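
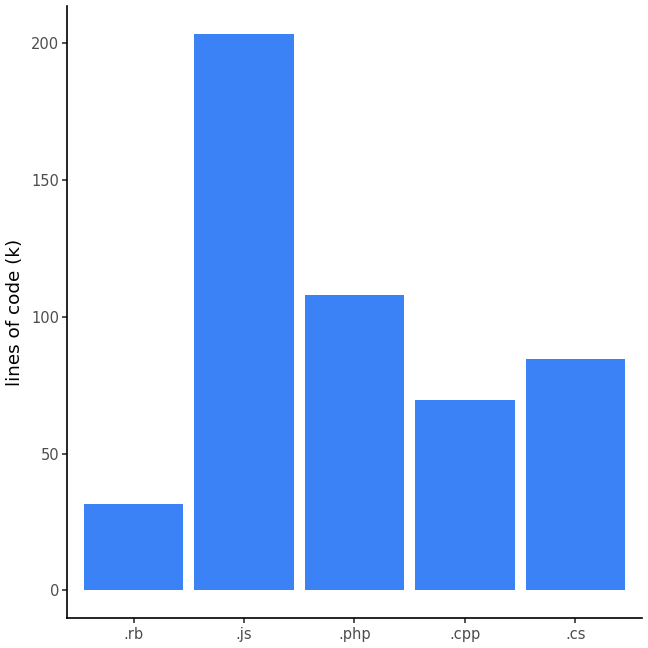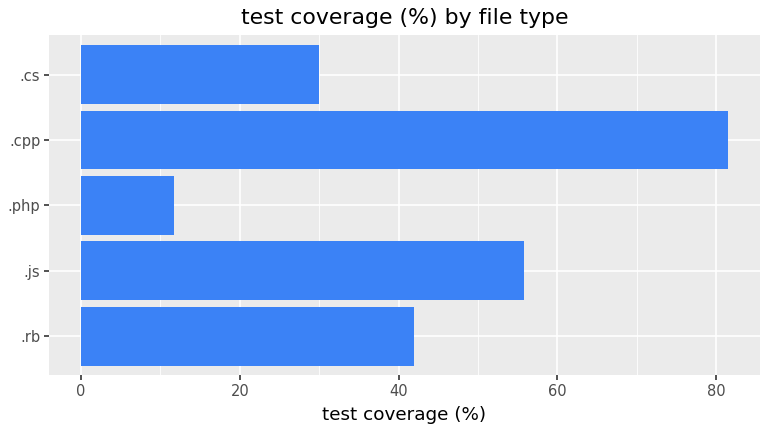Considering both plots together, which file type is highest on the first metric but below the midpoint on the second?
.php

Chart 2 median test coverage (%) ≈ 40; below-median file types: .php, .cs. Among those, .php has the highest lines of code (k) (≈ 100).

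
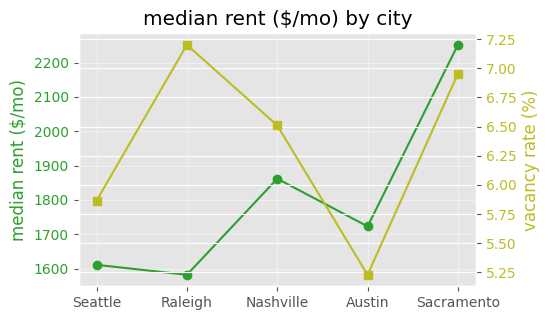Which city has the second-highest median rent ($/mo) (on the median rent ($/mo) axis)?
Top 3 (on the median rent ($/mo) axis): Sacramento ≈ 2300, Nashville ≈ 1900, Austin ≈ 1700.

Nashville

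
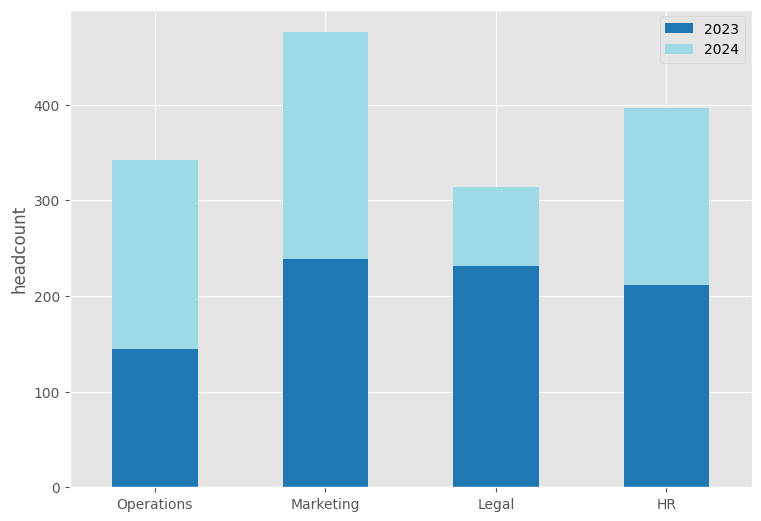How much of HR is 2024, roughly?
2024 top ≈ 400, bottom ≈ 200; segment ≈ 200.

≈ 200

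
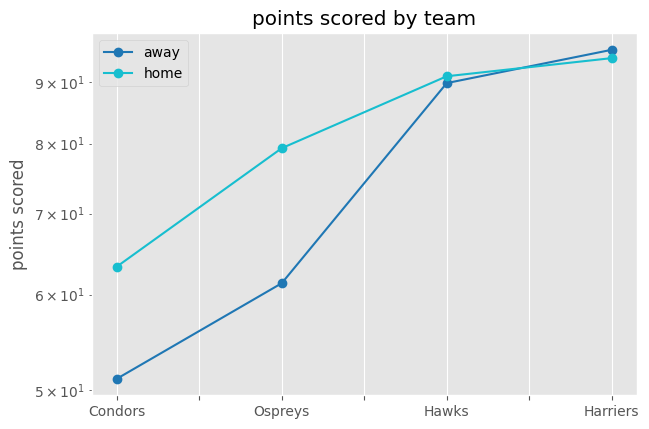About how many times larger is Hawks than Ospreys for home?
Hawks ≈ 90, Ospreys ≈ 80; 90/80 ≈ 1.12.

≈ 1.12×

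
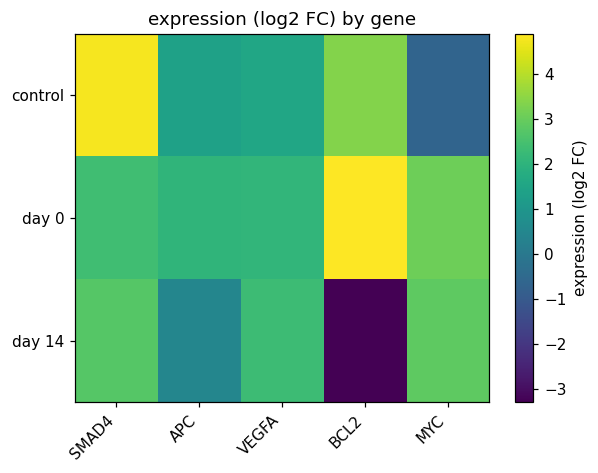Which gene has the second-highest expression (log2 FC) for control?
Top 3 for control: SMAD4 ≈ 5, BCL2 ≈ 3, VEGFA ≈ 2.

BCL2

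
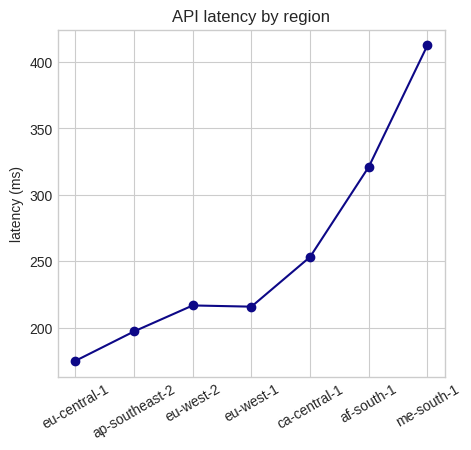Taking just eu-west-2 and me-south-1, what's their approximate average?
(220 + 420) / 2 ≈ 320.

≈ 320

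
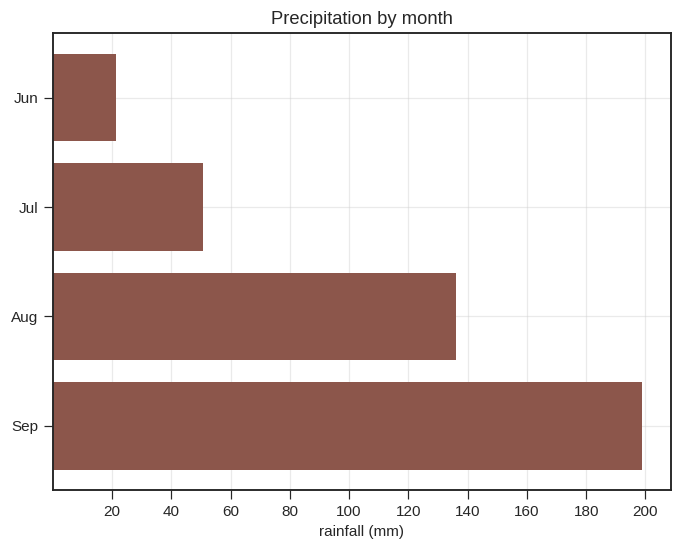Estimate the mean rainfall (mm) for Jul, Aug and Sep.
(60 + 140 + 200) / 3 ≈ 133.

≈ 133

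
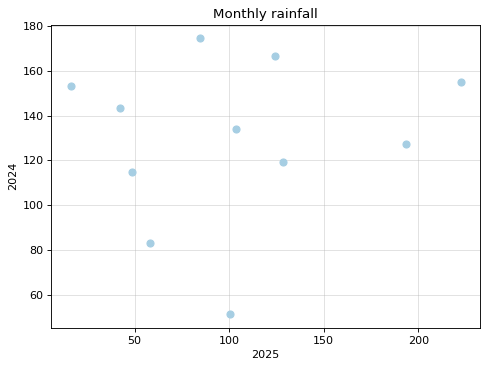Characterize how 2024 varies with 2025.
Points are roughly uncorrelated; weak (|r| ≈ 0.1).

no clear correlation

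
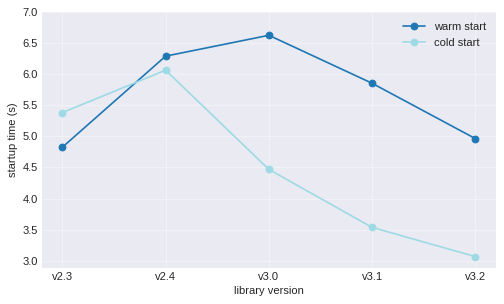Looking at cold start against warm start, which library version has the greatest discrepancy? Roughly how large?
v3.1, ≈ 2.5 s

v3.1: cold start ≈ 3.5, warm start ≈ 6.0 → gap ≈ 2.5. Next-largest (v3.0) is only ≈ 2.0.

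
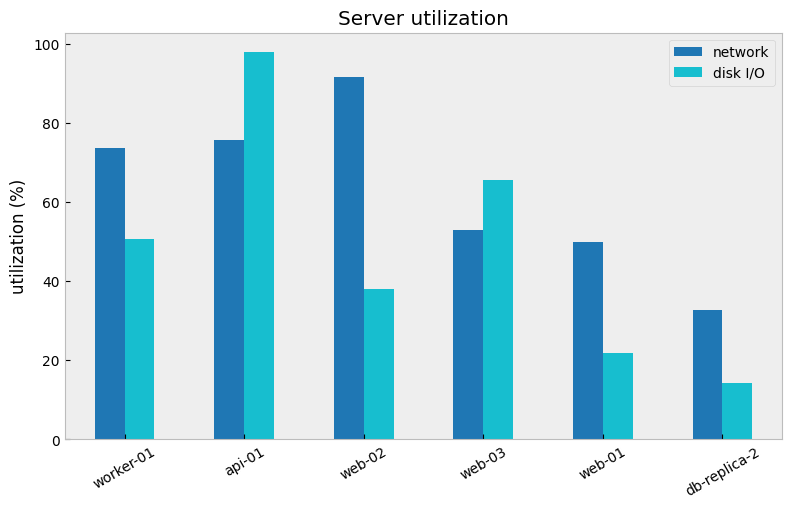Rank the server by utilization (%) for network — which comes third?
worker-01

Top 4 for network: web-02 ≈ 90, api-01 ≈ 80, worker-01 ≈ 70, web-03 ≈ 50.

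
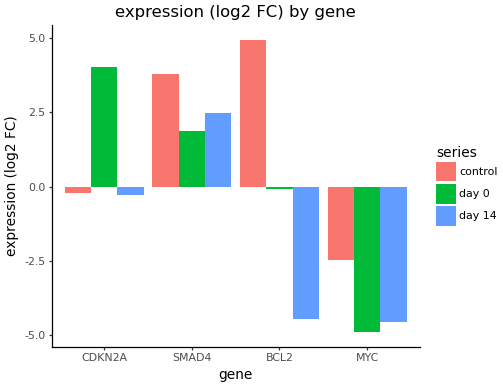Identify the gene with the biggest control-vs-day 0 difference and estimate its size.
BCL2: control ≈ 5, day 0 ≈ 0 → gap ≈ 5. Next-largest (CDKN2A) is only ≈ 4.

BCL2, ≈ 5 log2 FC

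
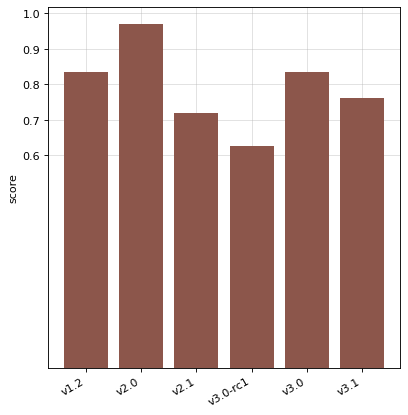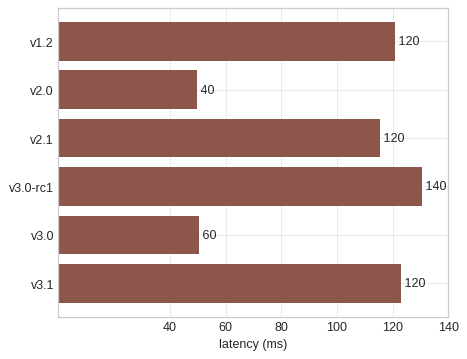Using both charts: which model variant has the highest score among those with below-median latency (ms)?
v2.0

Chart 2 median latency (ms) ≈ 120; below-median model variants: v2.0, v2.1, v3.0. Among those, v2.0 has the highest score (≈ 1).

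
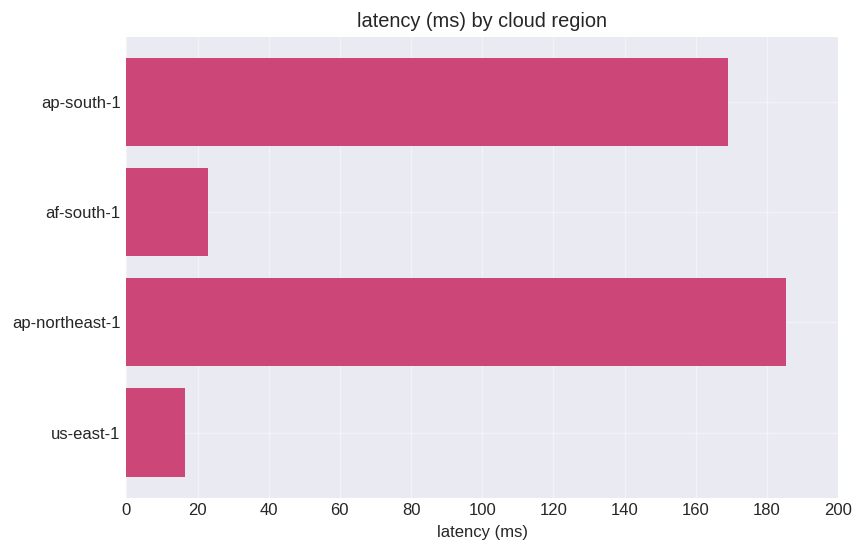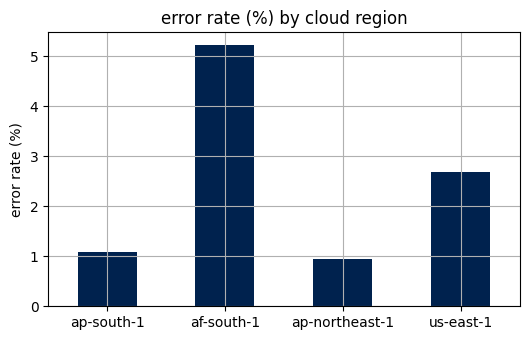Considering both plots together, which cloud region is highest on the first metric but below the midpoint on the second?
Chart 2 median error rate (%) ≈ 2; below-median cloud regions: ap-south-1, ap-northeast-1. Among those, ap-northeast-1 has the highest latency (ms) (≈ 180).

ap-northeast-1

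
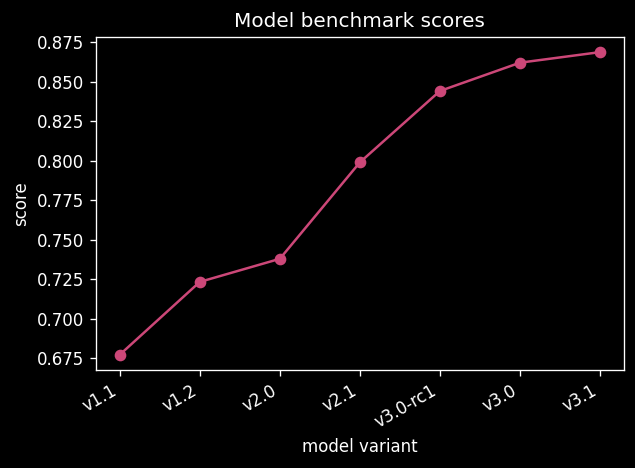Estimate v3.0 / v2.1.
≈ 1.07×

v3.0 ≈ 0.86, v2.1 ≈ 0.80; 0.86/0.80 ≈ 1.07.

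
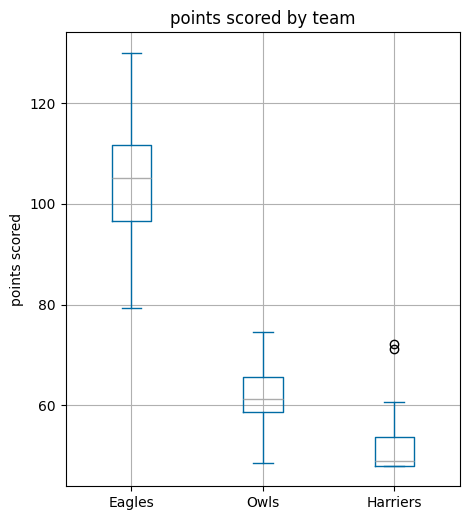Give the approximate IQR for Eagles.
Q3 ≈ 110, Q1 ≈ 95; IQR ≈ 15.

≈ 15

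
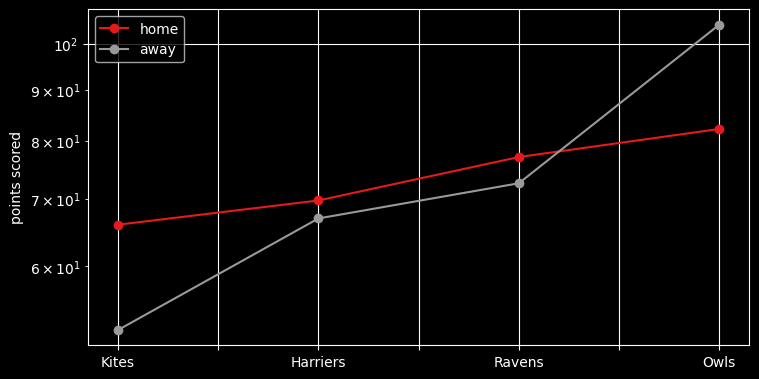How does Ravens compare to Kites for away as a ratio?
Ravens ≈ 75, Kites ≈ 50; 75/50 ≈ 1.5.

≈ 1.5×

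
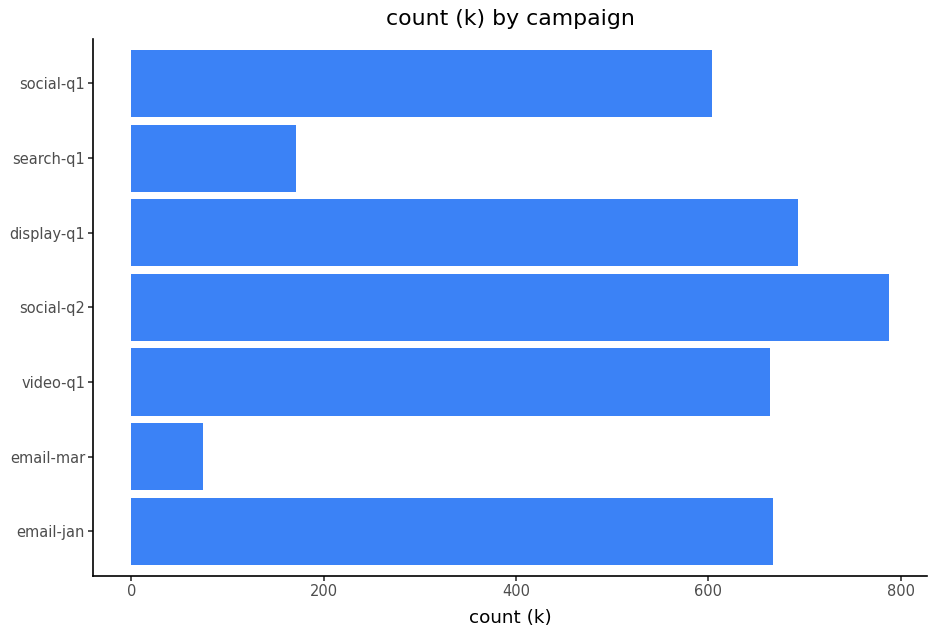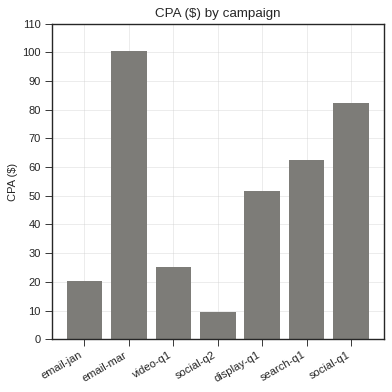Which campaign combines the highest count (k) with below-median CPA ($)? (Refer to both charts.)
Chart 2 median CPA ($) ≈ 50; below-median campaigns: email-jan, video-q1, social-q2. Among those, social-q2 has the highest count (k) (≈ 800).

social-q2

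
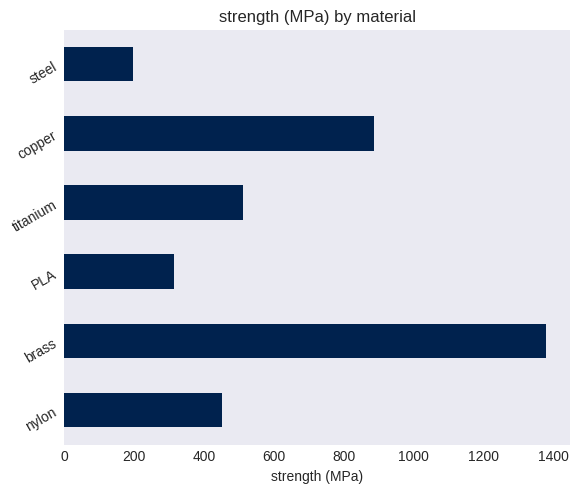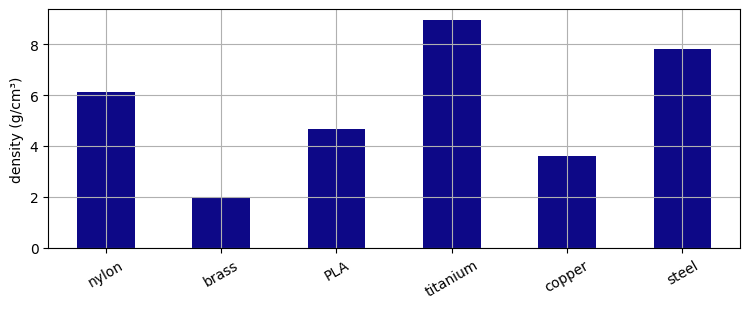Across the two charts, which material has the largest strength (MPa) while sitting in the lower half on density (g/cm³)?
Chart 2 median density (g/cm³) ≈ 5; below-median materials: brass, PLA, copper. Among those, brass has the highest strength (MPa) (≈ 1400).

brass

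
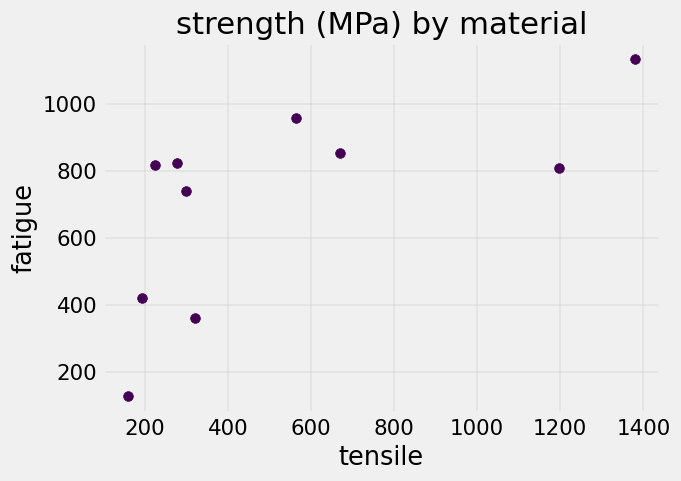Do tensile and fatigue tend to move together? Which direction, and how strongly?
positive, moderate

Points are positively correlated; moderate (|r| ≈ 0.6).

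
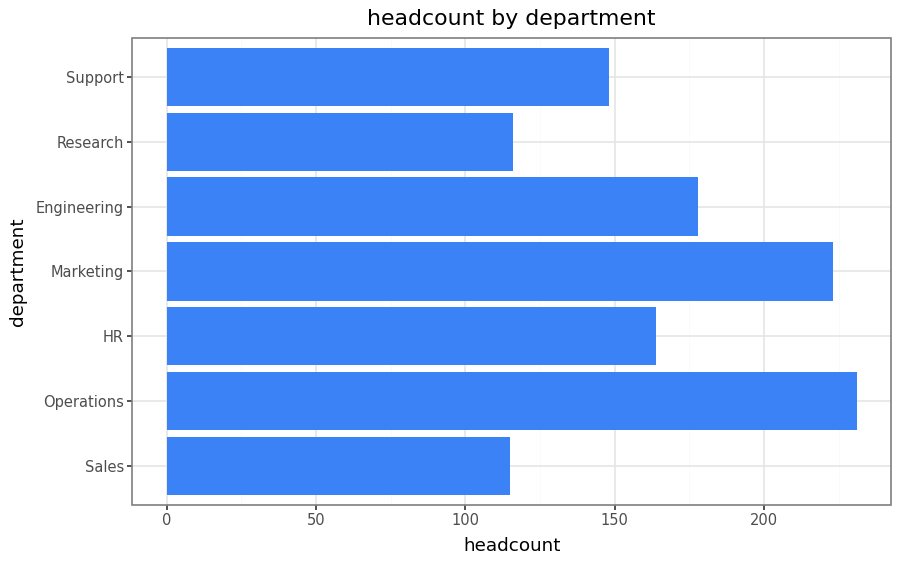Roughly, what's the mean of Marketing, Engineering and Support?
≈ 180

(220 + 180 + 140) / 3 ≈ 180.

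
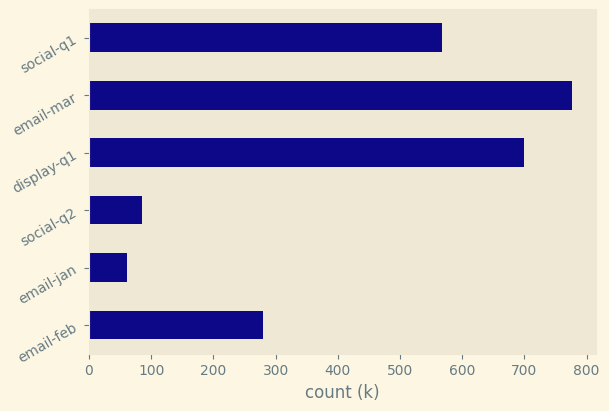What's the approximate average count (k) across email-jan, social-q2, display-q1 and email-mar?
(100 + 100 + 700 + 800) / 4 ≈ 425.

≈ 425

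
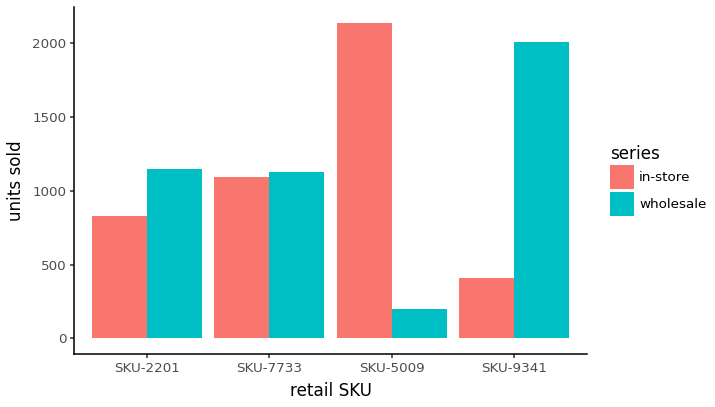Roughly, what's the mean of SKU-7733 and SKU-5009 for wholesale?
(1200 + 200) / 2 ≈ 700.

≈ 700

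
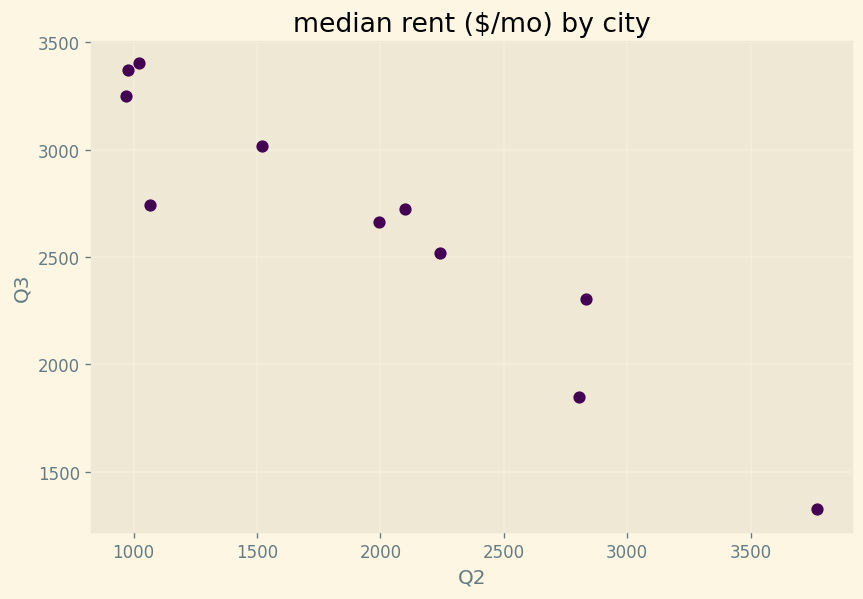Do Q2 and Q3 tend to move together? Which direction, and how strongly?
negative, strong

Points are negatively correlated; strong (|r| ≈ 0.9).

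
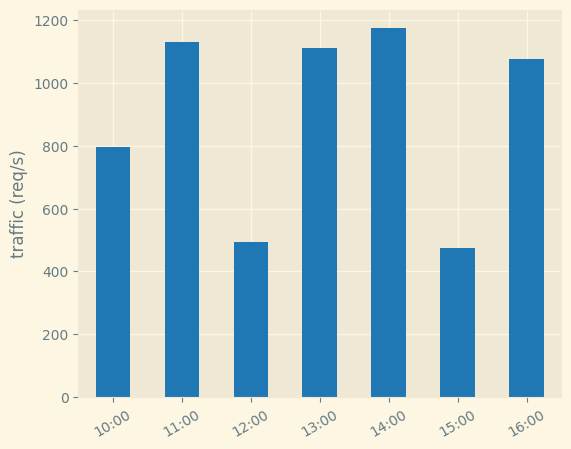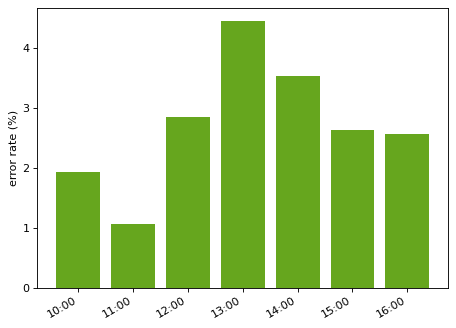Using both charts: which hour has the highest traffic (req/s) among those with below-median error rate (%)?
11:00

Chart 2 median error rate (%) ≈ 2.5; below-median hours: 10:00, 11:00, 16:00. Among those, 11:00 has the highest traffic (req/s) (≈ 1200).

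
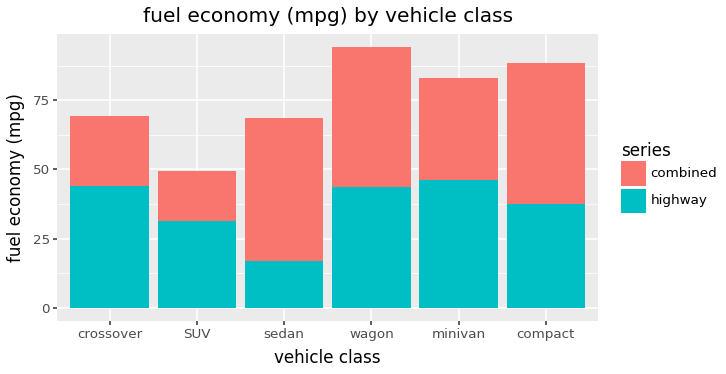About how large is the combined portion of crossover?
combined top ≈ 70, bottom ≈ 40; segment ≈ 30.

≈ 30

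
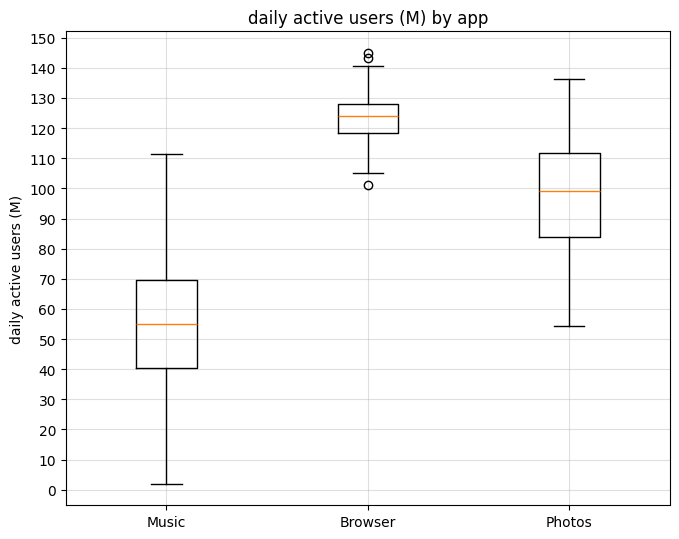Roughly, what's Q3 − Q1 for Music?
Q3 ≈ 70, Q1 ≈ 40; IQR ≈ 30.

≈ 30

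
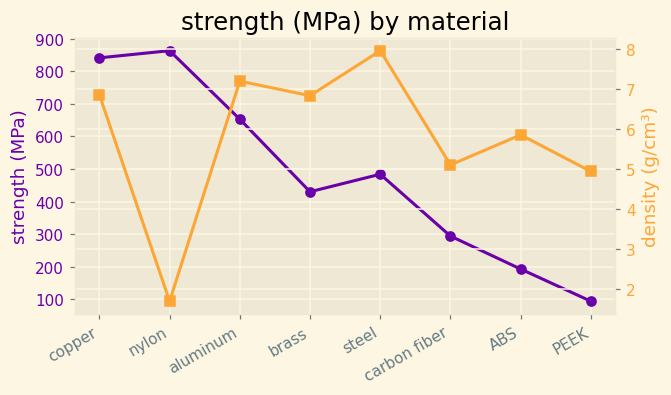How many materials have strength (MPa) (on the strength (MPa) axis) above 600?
3

Above 600: copper, nylon, aluminum.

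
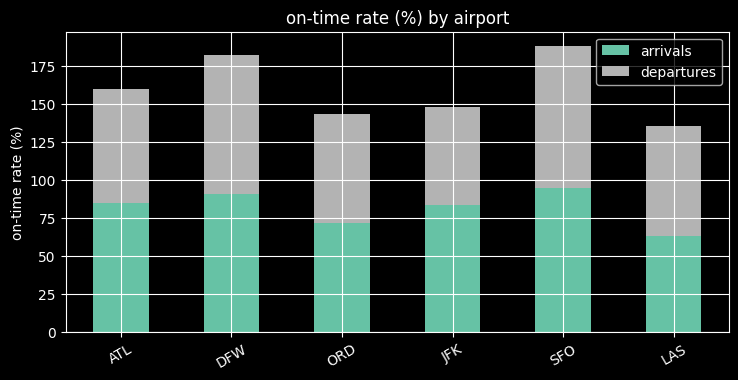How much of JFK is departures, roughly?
departures top ≈ 140, bottom ≈ 80; segment ≈ 60.

≈ 60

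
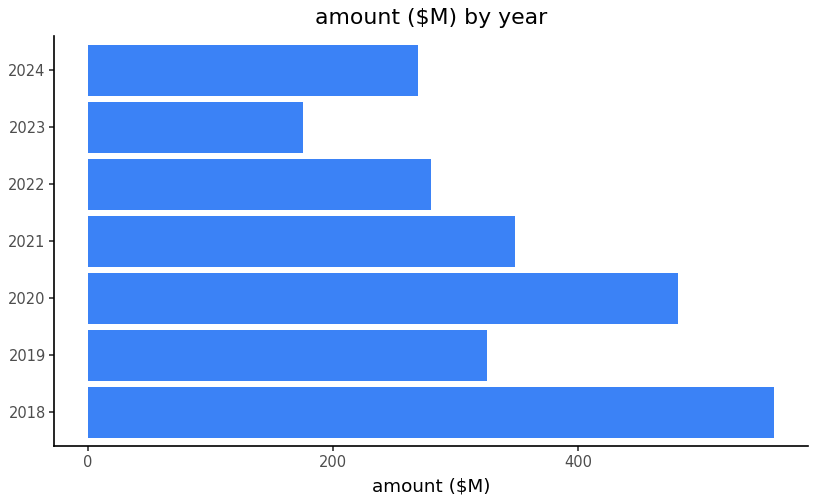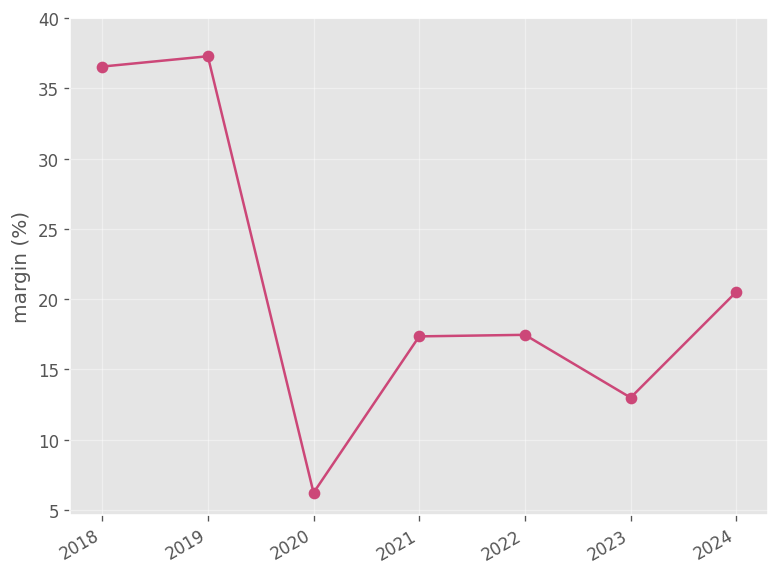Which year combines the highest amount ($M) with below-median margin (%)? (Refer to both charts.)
Chart 2 median margin (%) ≈ 15; below-median years: 2020, 2021, 2023. Among those, 2020 has the highest amount ($M) (≈ 500).

2020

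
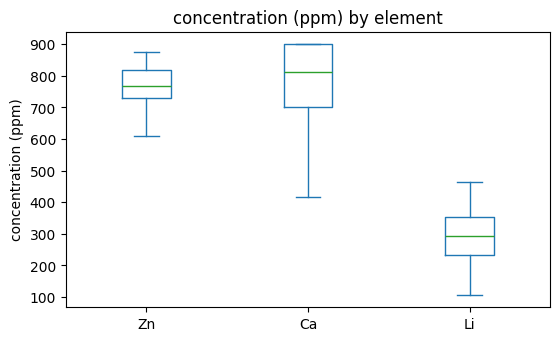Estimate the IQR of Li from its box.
Q3 ≈ 350, Q1 ≈ 250; IQR ≈ 100.

≈ 100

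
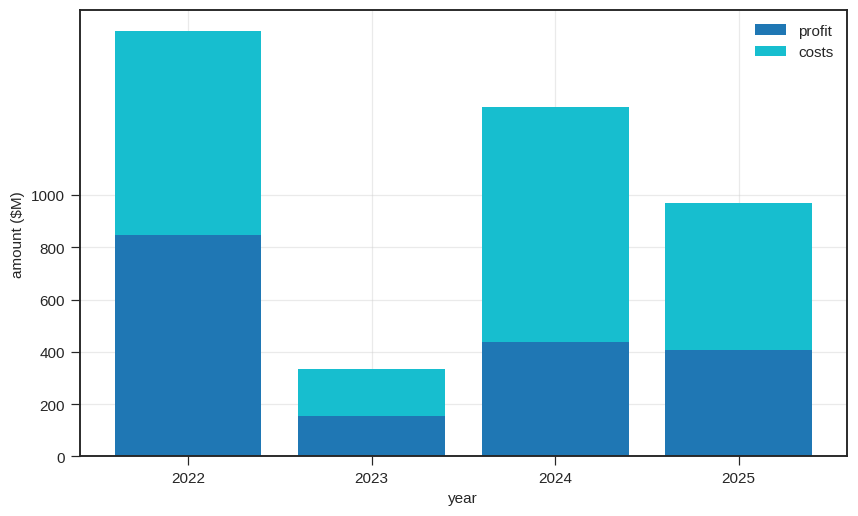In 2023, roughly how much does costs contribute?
costs top ≈ 400, bottom ≈ 200; segment ≈ 200.

≈ 200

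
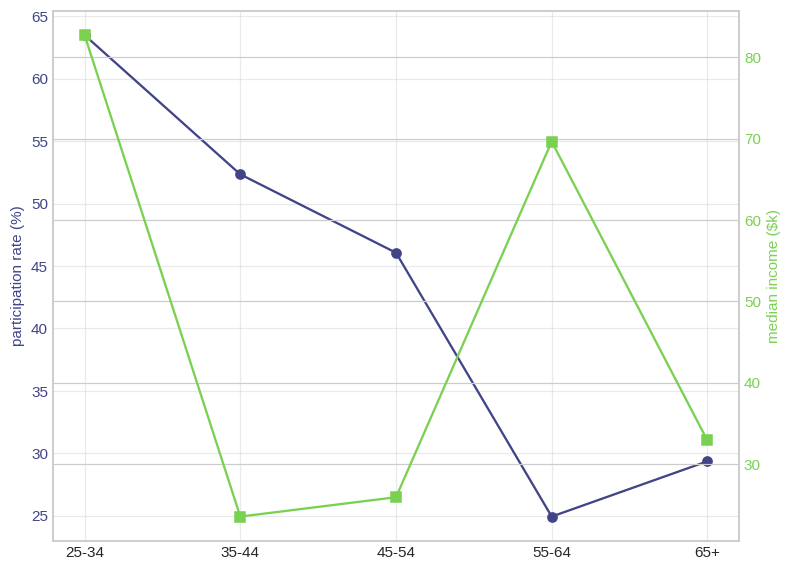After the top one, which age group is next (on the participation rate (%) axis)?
35-44

Top 3 (on the participation rate (%) axis): 25-34 ≈ 65, 35-44 ≈ 50, 45-54 ≈ 45.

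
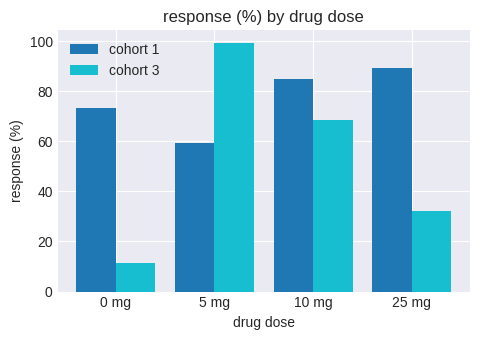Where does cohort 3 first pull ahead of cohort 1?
0 mg: cohort 3 ≈ 10 vs cohort 1 ≈ 70 (not yet); 5 mg: cohort 3 ≈ 100 vs cohort 1 ≈ 60 (first crossover).

5 mg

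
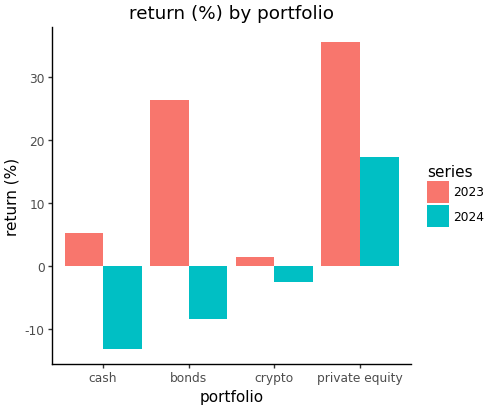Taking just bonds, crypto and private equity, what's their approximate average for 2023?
≈ 20

(25 + 0 + 35) / 3 ≈ 20.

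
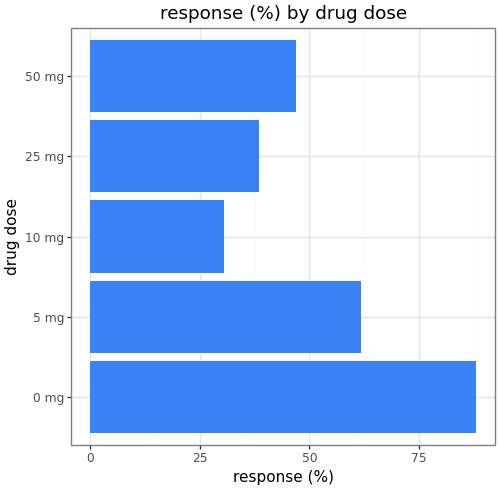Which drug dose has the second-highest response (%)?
Top 3: 0 mg ≈ 90, 5 mg ≈ 60, 50 mg ≈ 50.

5 mg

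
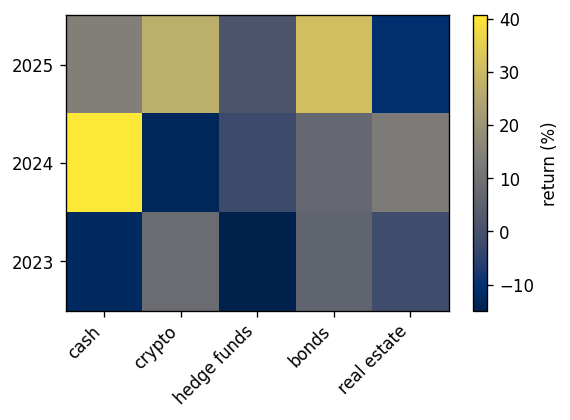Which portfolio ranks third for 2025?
cash

Top 4 for 2025: bonds ≈ 30, crypto ≈ 25, cash ≈ 15, hedge funds ≈ 0.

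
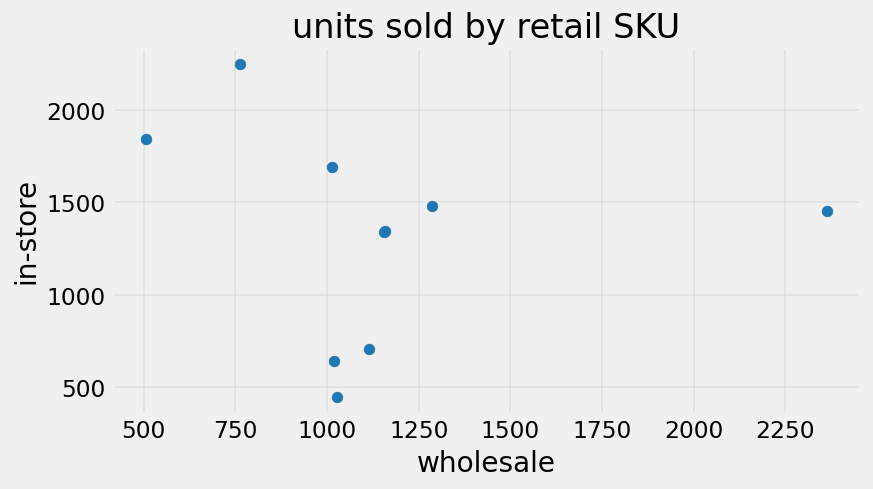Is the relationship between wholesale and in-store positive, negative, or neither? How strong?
Points are roughly uncorrelated; weak (|r| ≈ 0.1).

no clear correlation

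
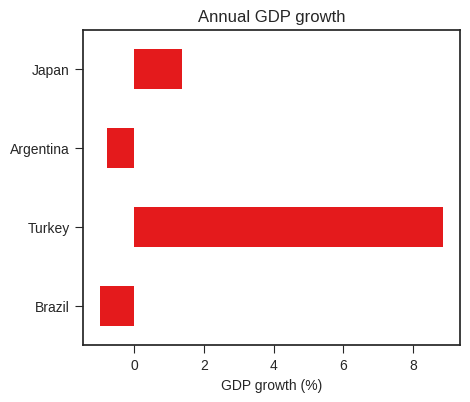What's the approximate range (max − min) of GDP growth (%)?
Max Turkey ≈ 9, min Brazil ≈ -1; range ≈ 10.

≈ 10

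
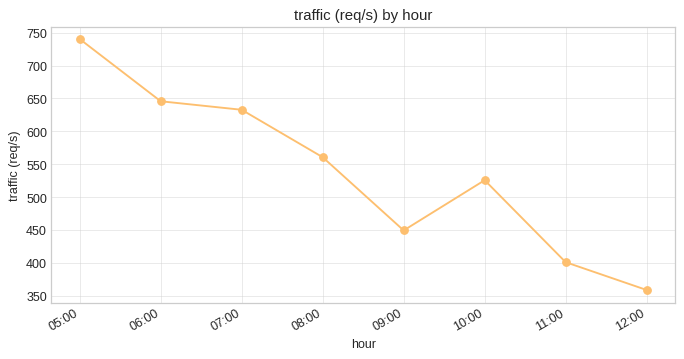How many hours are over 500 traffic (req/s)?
Above 500: 05:00, 06:00, 07:00, 08:00, 10:00.

5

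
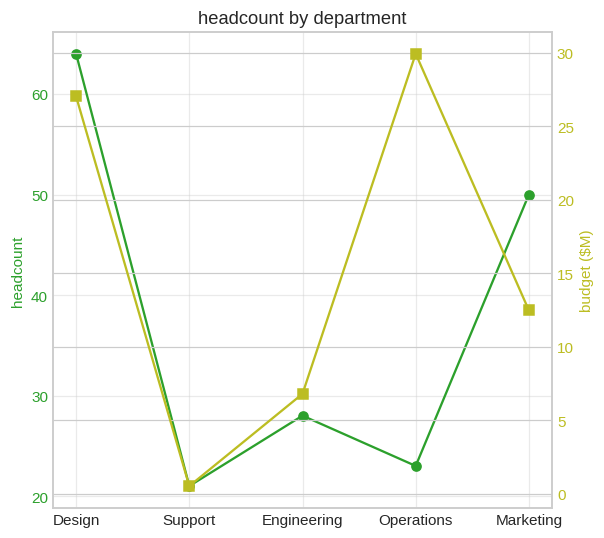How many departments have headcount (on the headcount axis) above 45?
2

Above 45: Design, Marketing.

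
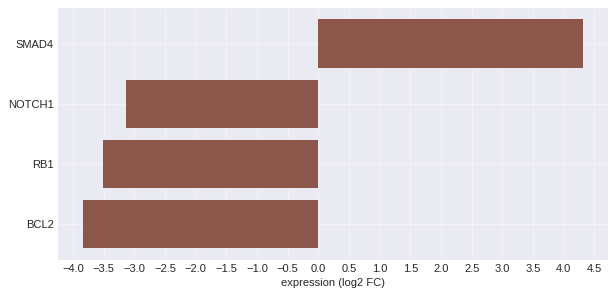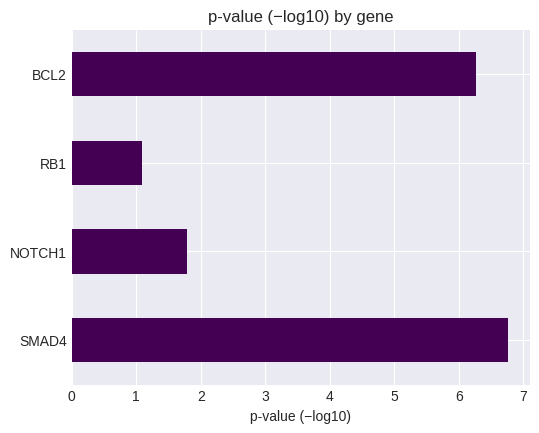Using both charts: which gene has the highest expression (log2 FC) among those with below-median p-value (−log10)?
NOTCH1

Chart 2 median p-value (−log10) ≈ 4; below-median genes: NOTCH1, RB1. Among those, NOTCH1 has the highest expression (log2 FC) (≈ -3).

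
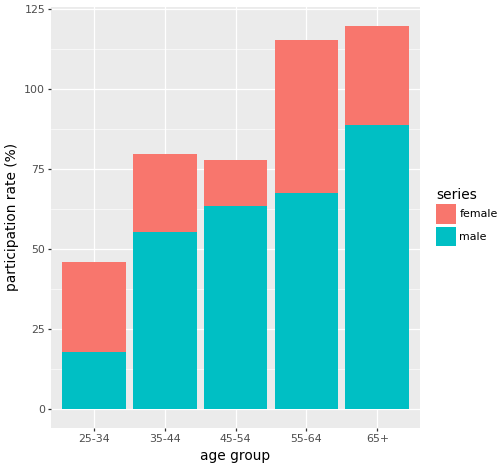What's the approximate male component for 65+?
≈ 90

male top ≈ 90, bottom ≈ 0; segment ≈ 90.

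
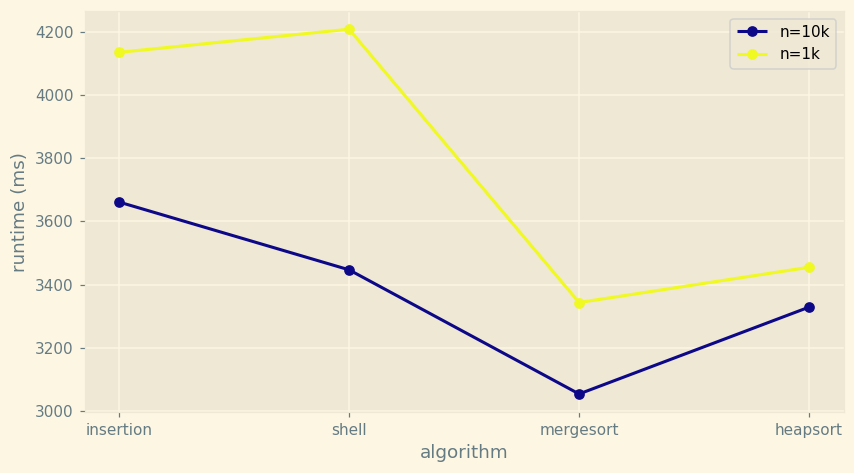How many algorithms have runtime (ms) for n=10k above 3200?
3

Above 3200: insertion, shell, heapsort.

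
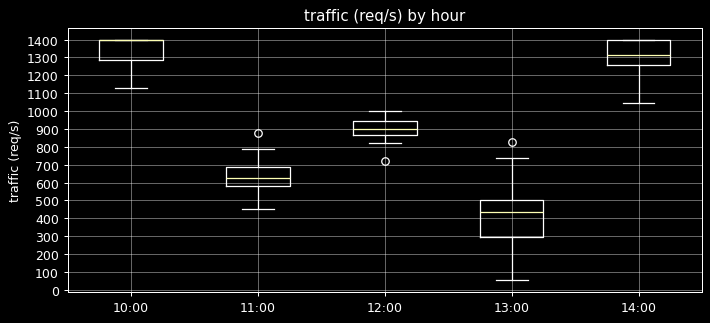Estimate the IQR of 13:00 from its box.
Q3 ≈ 500, Q1 ≈ 300; IQR ≈ 200.

≈ 200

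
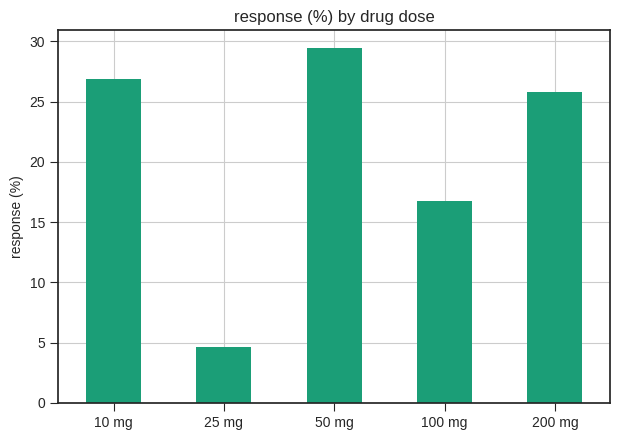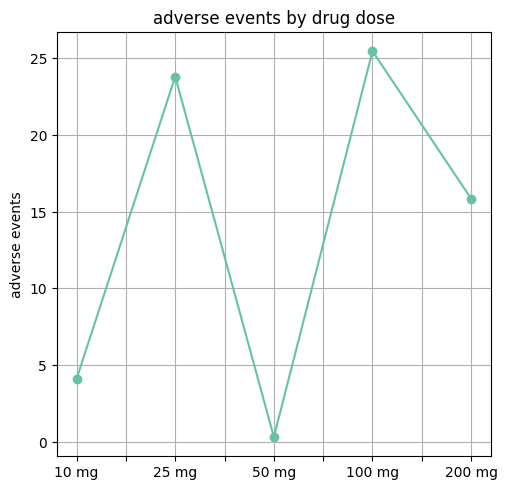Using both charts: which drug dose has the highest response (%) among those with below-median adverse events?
50 mg

Chart 2 median adverse events ≈ 15; below-median drug doses: 10 mg, 50 mg. Among those, 50 mg has the highest response (%) (≈ 30).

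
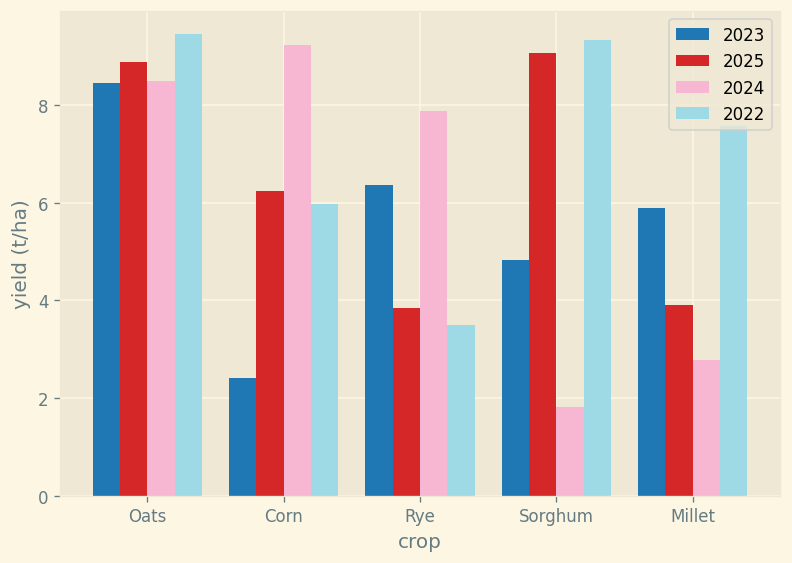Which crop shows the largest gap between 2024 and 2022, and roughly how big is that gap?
Sorghum: 2024 ≈ 2, 2022 ≈ 9 → gap ≈ 7. Next-largest (Millet) is only ≈ 5.

Sorghum, ≈ 7 t/ha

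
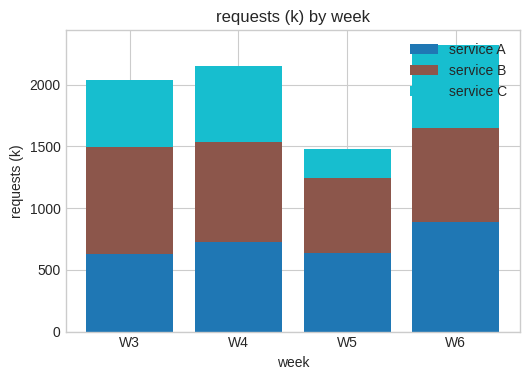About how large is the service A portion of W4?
≈ 800

service A top ≈ 800, bottom ≈ 0; segment ≈ 800.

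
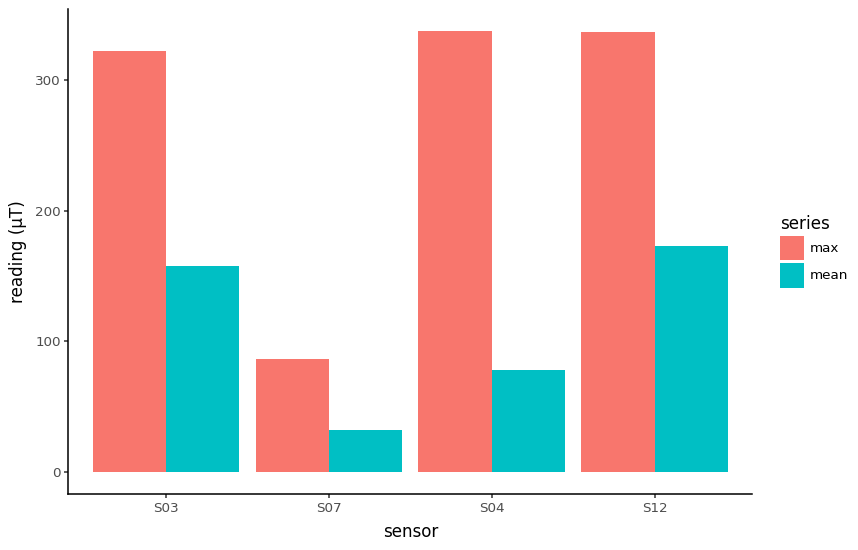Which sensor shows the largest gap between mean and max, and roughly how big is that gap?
S04, ≈ 250 µT

S04: mean ≈ 100, max ≈ 350 → gap ≈ 250. Next-largest (S03) is only ≈ 150.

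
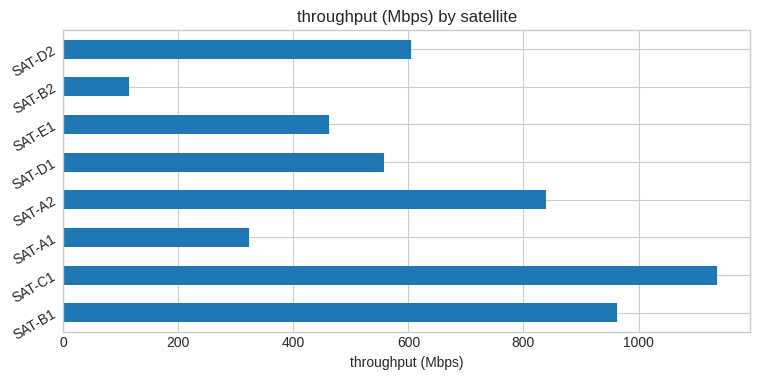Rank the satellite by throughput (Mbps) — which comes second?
SAT-B1

Top 3: SAT-C1 ≈ 1100, SAT-B1 ≈ 1000, SAT-A2 ≈ 800.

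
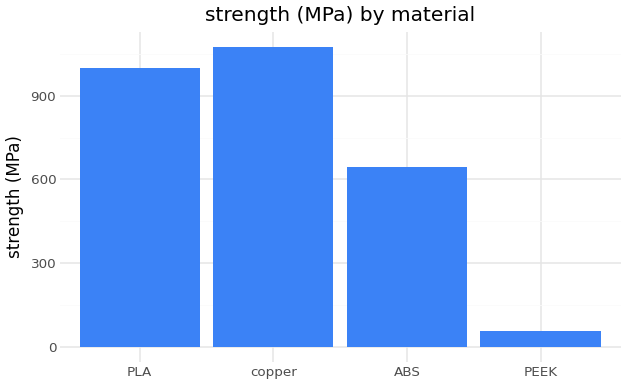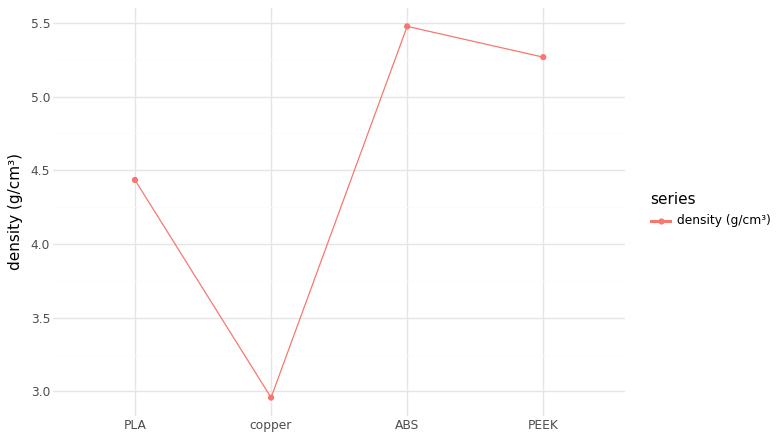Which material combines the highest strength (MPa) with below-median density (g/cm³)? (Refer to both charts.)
Chart 2 median density (g/cm³) ≈ 5; below-median materials: PLA, copper. Among those, copper has the highest strength (MPa) (≈ 1100).

copper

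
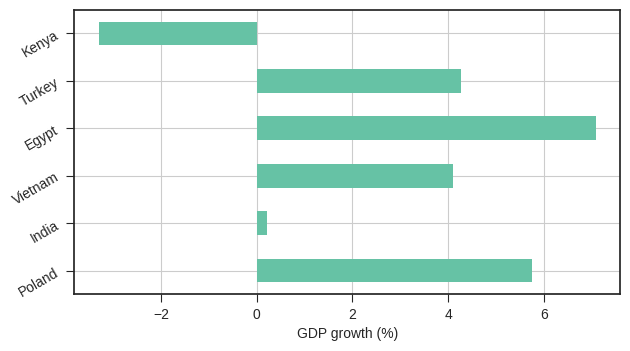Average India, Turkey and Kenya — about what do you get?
(0 + 4 + -3) / 3 ≈ 0.

≈ 0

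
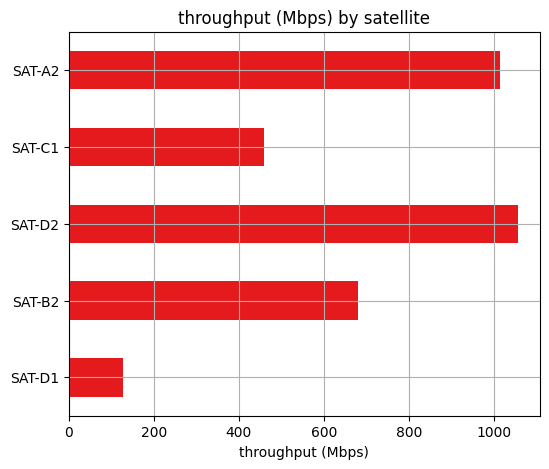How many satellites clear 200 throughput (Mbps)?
Above 200: SAT-B2, SAT-D2, SAT-C1, SAT-A2.

4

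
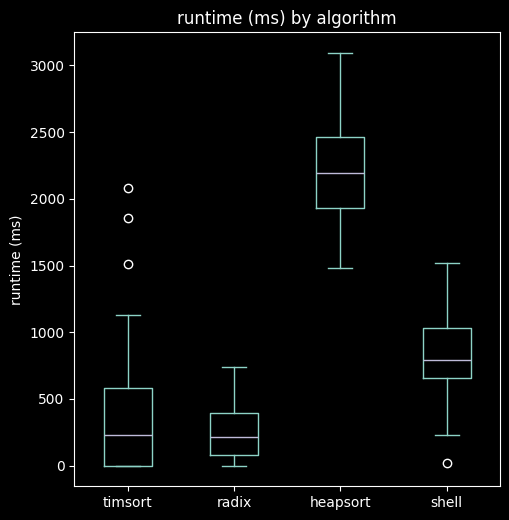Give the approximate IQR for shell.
Q3 ≈ 1000, Q1 ≈ 600; IQR ≈ 400.

≈ 400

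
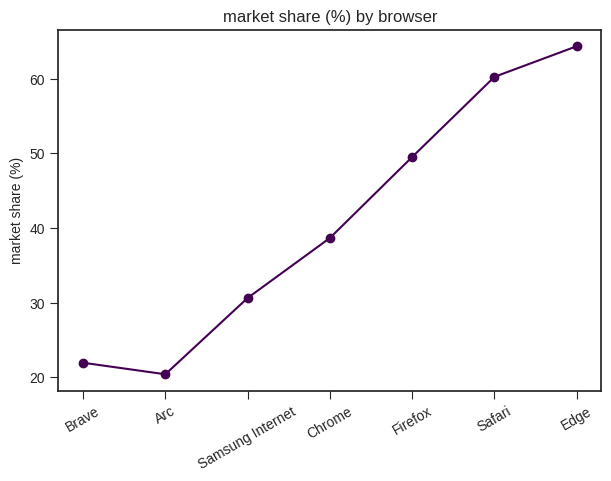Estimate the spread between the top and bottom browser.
≈ 45

Max Edge ≈ 65, min Arc ≈ 20; range ≈ 45.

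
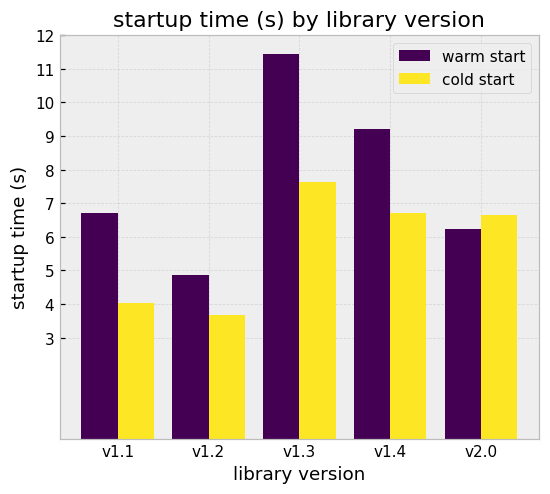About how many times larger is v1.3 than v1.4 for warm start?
v1.3 ≈ 11, v1.4 ≈ 9; 11/9 ≈ 1.22.

≈ 1.22×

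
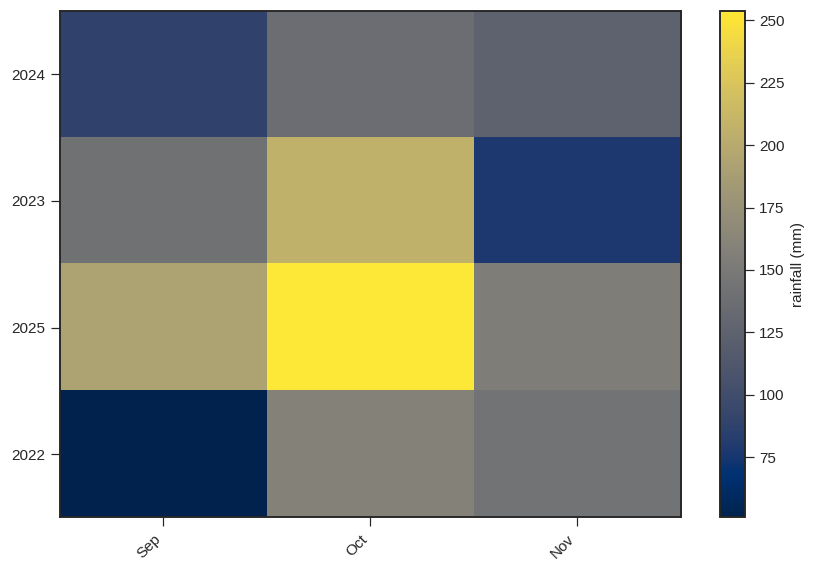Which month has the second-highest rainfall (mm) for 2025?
Top 3 for 2025: Oct ≈ 260, Sep ≈ 200, Nov ≈ 160.

Sep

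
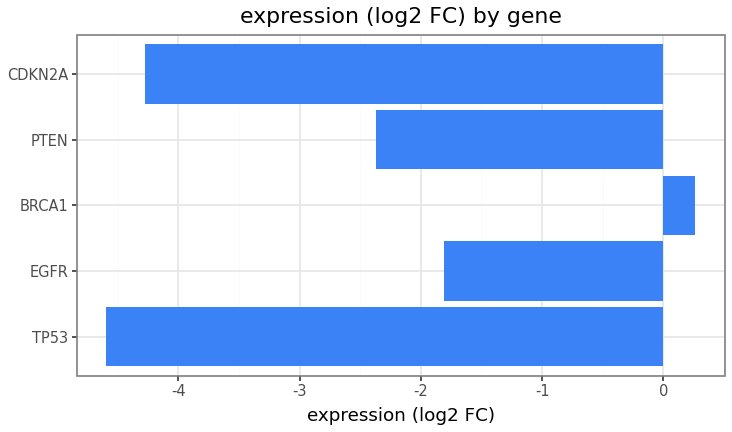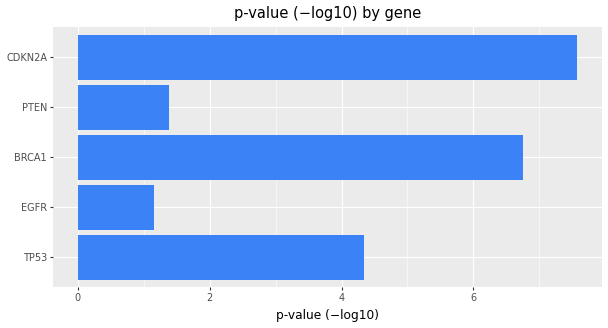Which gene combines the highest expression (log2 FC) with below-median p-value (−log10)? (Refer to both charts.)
Chart 2 median p-value (−log10) ≈ 4; below-median genes: EGFR, PTEN. Among those, EGFR has the highest expression (log2 FC) (≈ -1.8).

EGFR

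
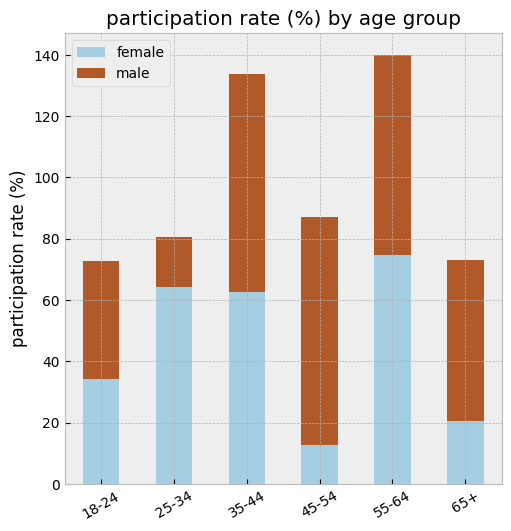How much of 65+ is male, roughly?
≈ 60

male top ≈ 80, bottom ≈ 20; segment ≈ 60.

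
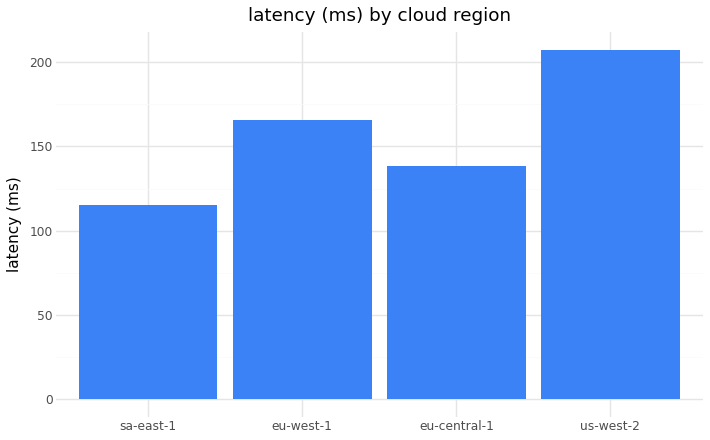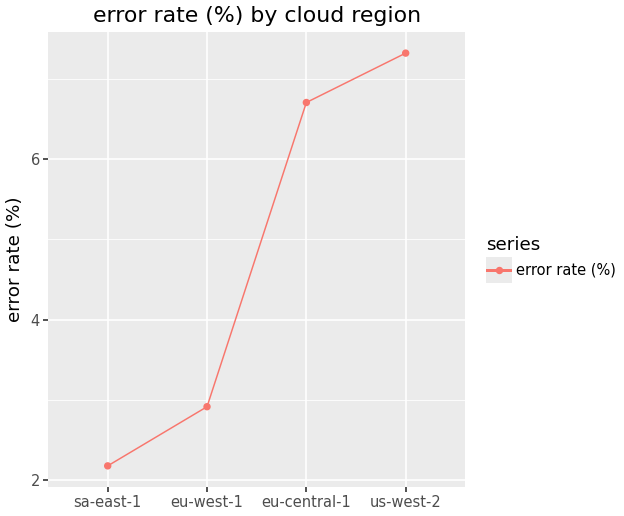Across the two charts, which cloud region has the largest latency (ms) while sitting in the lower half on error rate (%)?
Chart 2 median error rate (%) ≈ 5; below-median cloud regions: sa-east-1, eu-west-1. Among those, eu-west-1 has the highest latency (ms) (≈ 160).

eu-west-1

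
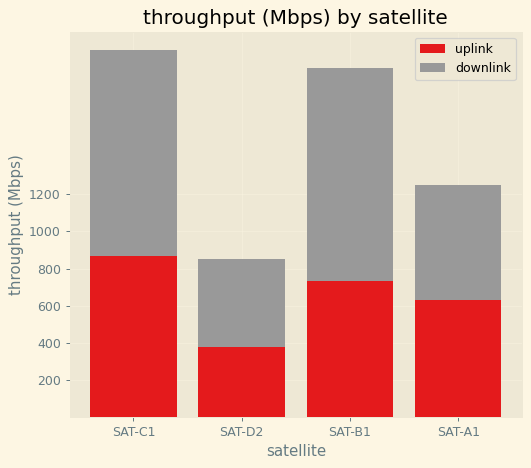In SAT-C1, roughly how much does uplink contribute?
≈ 800

uplink top ≈ 800, bottom ≈ 0; segment ≈ 800.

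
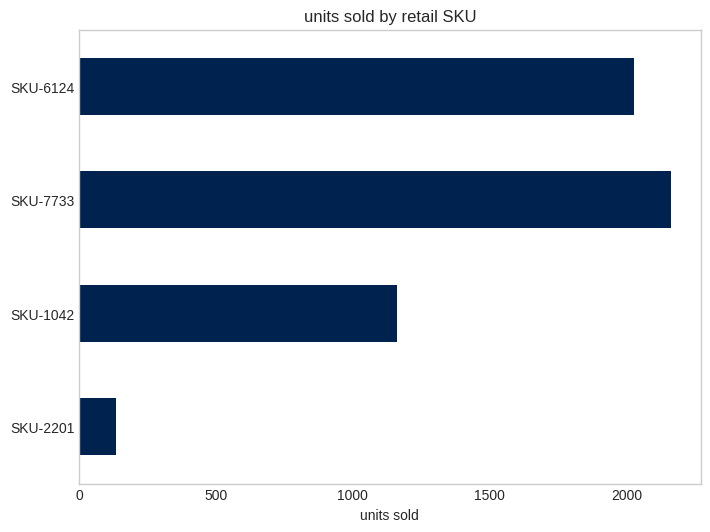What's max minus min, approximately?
Max SKU-7733 ≈ 2200, min SKU-2201 ≈ 200; range ≈ 2000.

≈ 2000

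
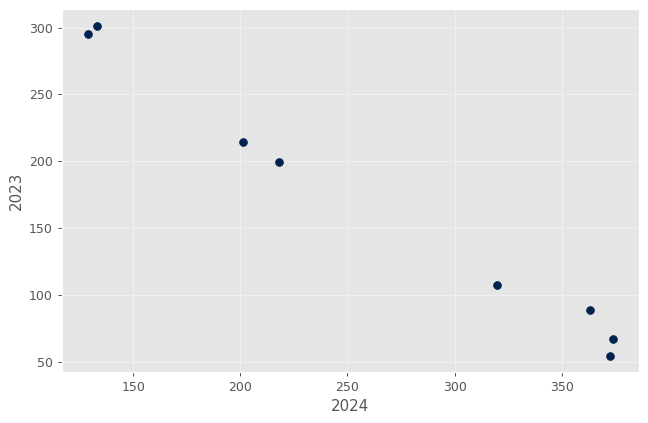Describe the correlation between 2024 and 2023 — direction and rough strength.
negative, strong

Points are negatively correlated; strong (|r| ≈ 1.0).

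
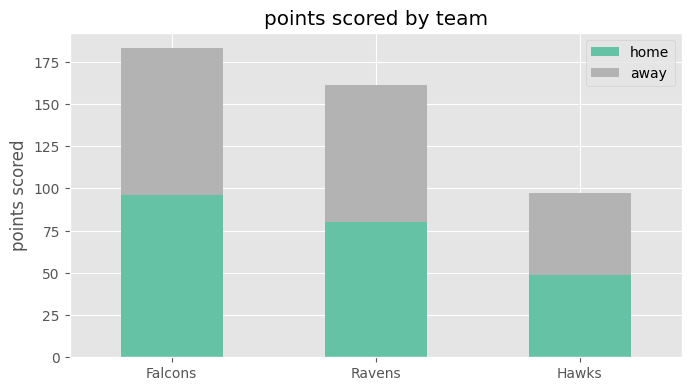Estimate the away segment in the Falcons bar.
away top ≈ 180, bottom ≈ 100; segment ≈ 80.

≈ 80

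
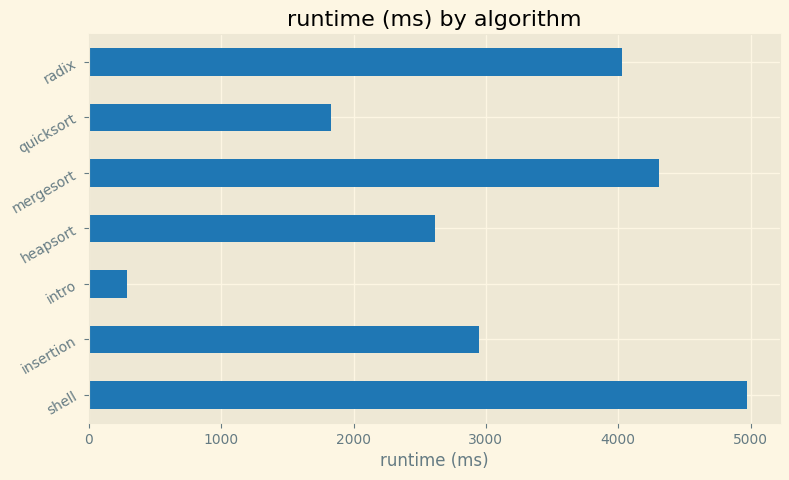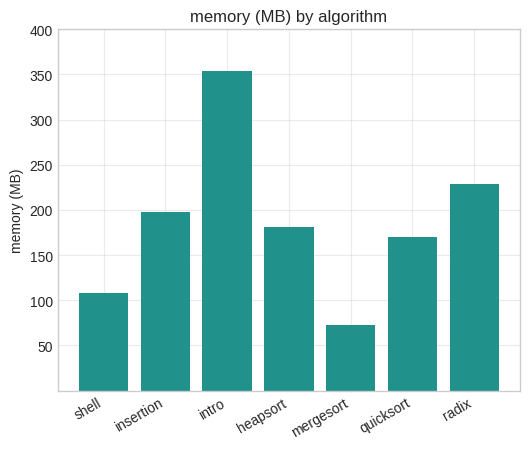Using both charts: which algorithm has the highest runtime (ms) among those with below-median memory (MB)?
Chart 2 median memory (MB) ≈ 200; below-median algorithms: shell, mergesort, quicksort. Among those, shell has the highest runtime (ms) (≈ 5000).

shell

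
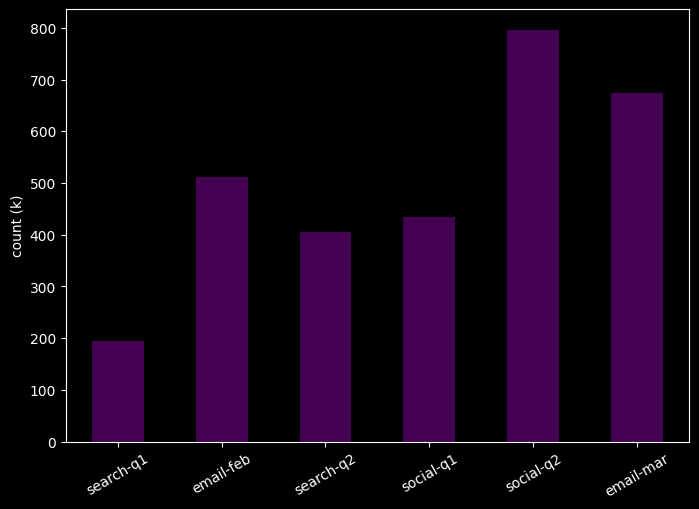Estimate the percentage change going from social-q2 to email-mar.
≈ -12.5%

social-q2 ≈ 800, email-mar ≈ 700; (700 − 800) / 800 ≈ -12.5%.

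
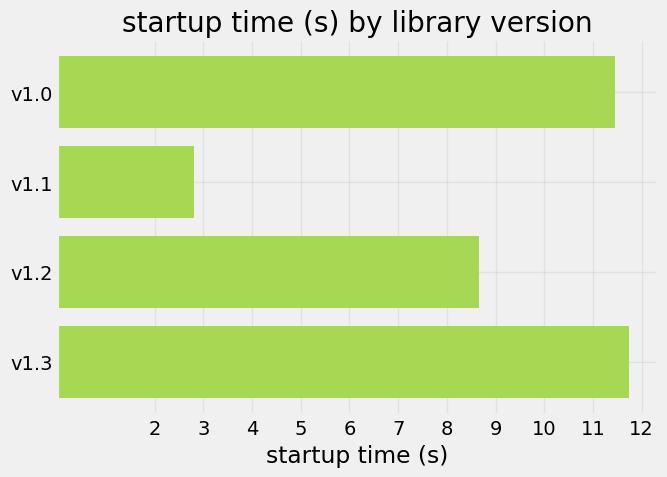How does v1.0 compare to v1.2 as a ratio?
v1.0 ≈ 11, v1.2 ≈ 9; 11/9 ≈ 1.22.

≈ 1.22×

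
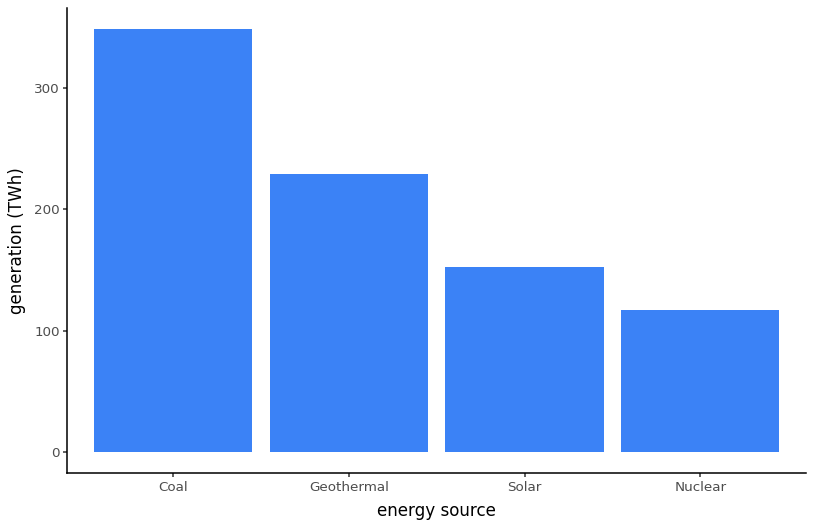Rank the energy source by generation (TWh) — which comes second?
Top 3: Coal ≈ 350, Geothermal ≈ 250, Solar ≈ 150.

Geothermal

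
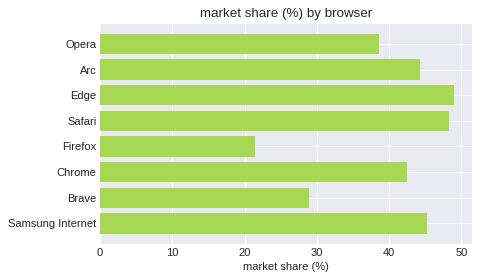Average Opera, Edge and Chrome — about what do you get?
(40 + 50 + 40) / 3 ≈ 43.

≈ 43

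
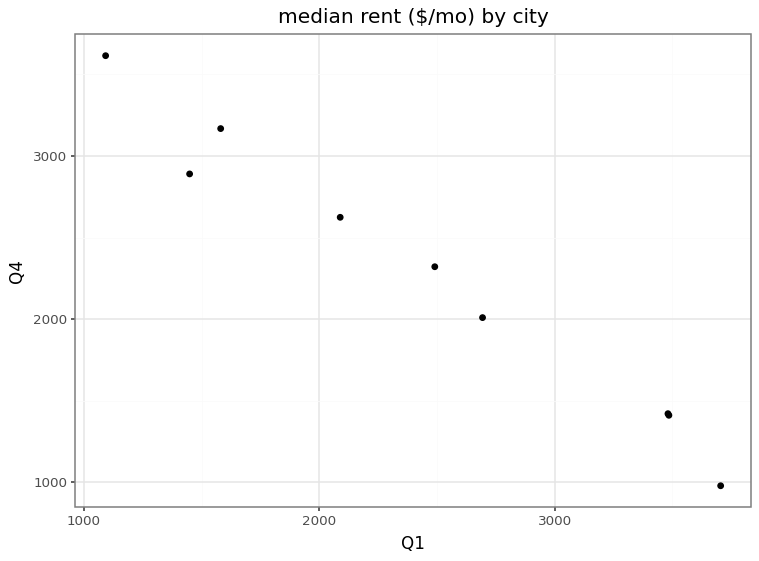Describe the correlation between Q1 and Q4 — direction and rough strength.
negative, strong

Points are negatively correlated; strong (|r| ≈ 1.0).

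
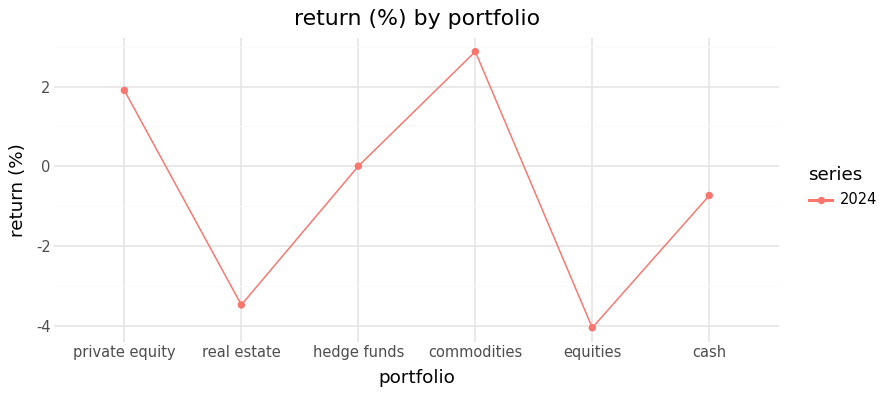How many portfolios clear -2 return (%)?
4

Above -2: private equity, hedge funds, commodities, cash.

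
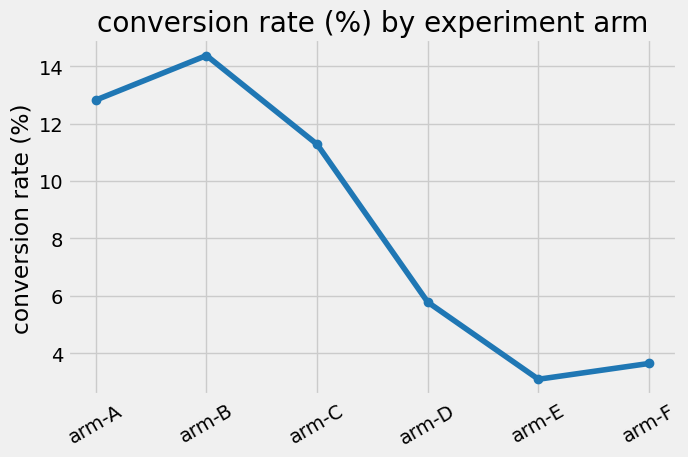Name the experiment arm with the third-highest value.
Top 4: arm-B ≈ 14, arm-A ≈ 13, arm-C ≈ 11, arm-D ≈ 6.

arm-C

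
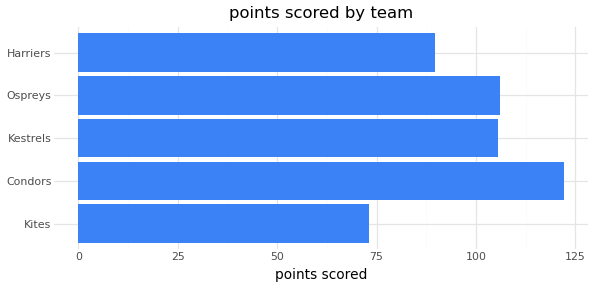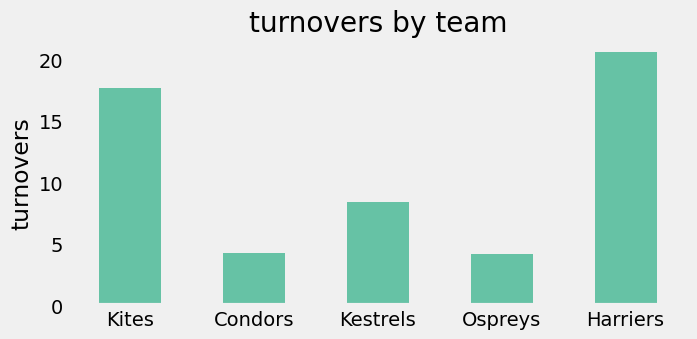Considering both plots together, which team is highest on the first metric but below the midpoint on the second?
Chart 2 median turnovers ≈ 8; below-median teams: Condors, Ospreys. Among those, Condors has the highest points scored (≈ 120).

Condors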